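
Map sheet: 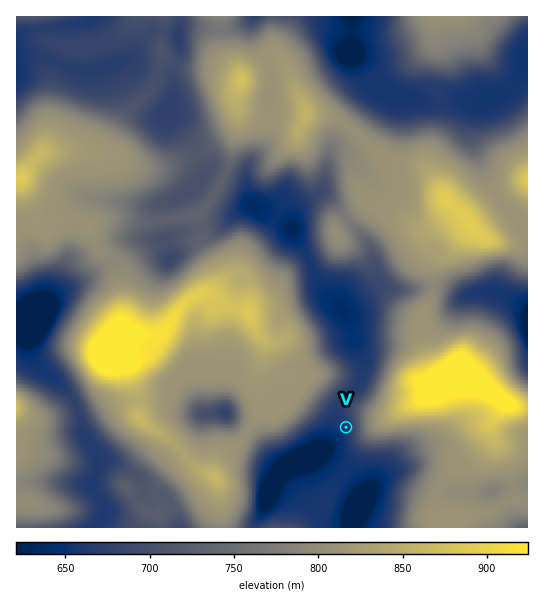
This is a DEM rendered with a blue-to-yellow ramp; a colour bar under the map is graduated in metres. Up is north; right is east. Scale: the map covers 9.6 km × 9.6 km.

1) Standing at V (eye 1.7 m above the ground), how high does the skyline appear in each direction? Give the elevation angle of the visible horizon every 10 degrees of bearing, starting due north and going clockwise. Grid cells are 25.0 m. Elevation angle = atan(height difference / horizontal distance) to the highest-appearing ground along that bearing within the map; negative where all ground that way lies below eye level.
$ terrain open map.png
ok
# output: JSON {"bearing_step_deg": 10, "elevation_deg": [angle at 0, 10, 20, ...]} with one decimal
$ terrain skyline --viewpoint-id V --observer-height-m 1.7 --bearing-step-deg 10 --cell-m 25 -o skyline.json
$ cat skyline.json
{"bearing_step_deg": 10, "elevation_deg": [2.7, 3.8, 5.1, 6.9, 9.3, 11.8, 13.9, 15.2, 15.8, 15.7, 14.7, 13.0, 10.7, 8.1, 5.5, 3.2, 1.3, -0.3, -0.7, -0.3, 0.0, 0.8, 0.4, 2.5, 3.6, 4.3, 4.1, 5.6, 7.0, 7.8, 8.1, 8.1, 8.0, 7.7, 6.7, 4.3]}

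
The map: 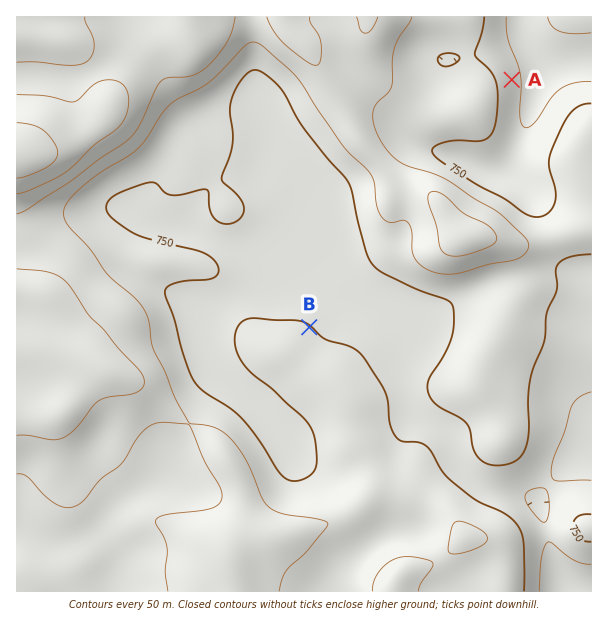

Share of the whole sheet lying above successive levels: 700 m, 97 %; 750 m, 71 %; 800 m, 31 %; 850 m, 13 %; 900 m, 3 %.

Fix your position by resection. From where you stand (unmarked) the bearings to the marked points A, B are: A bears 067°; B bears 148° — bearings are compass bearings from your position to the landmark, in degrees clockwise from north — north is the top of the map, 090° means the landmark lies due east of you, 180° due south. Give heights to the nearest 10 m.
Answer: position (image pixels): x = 229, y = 200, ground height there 750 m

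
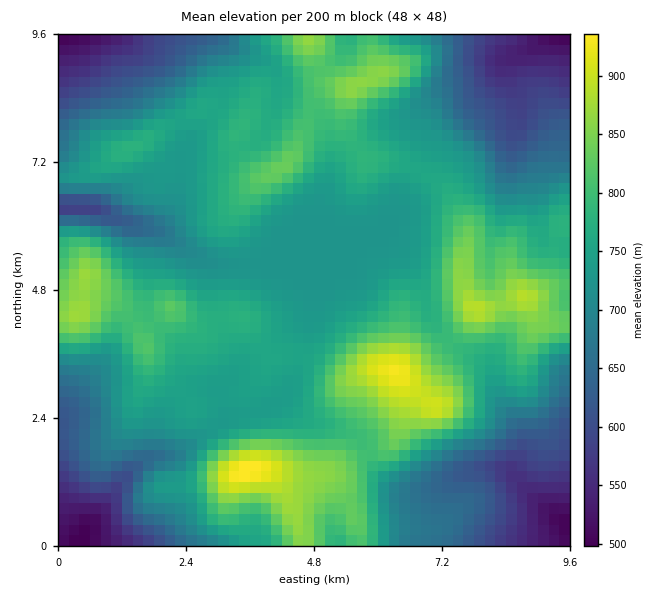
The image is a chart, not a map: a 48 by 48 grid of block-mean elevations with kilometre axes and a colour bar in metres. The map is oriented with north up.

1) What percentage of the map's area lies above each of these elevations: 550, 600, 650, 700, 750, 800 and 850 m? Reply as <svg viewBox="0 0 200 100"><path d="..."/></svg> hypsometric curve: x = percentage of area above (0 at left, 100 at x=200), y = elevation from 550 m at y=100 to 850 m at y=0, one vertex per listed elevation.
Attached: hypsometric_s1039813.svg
<svg viewBox="0 0 200 100"><path d="M193 100l-13-17-17-16-19-17-51-17-49-16-28-17"/></svg>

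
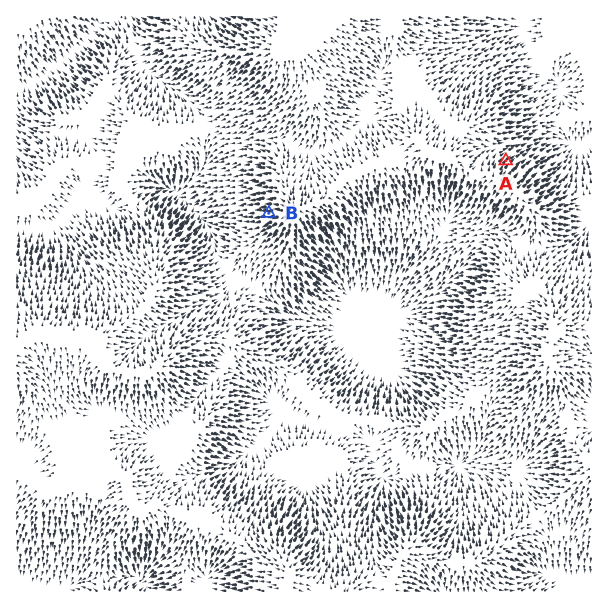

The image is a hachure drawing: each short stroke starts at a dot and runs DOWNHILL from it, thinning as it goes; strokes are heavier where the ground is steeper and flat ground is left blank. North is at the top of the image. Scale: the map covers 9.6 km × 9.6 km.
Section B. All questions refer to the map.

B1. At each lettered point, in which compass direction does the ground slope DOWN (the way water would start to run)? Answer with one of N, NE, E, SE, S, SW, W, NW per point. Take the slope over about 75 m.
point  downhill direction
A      NE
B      W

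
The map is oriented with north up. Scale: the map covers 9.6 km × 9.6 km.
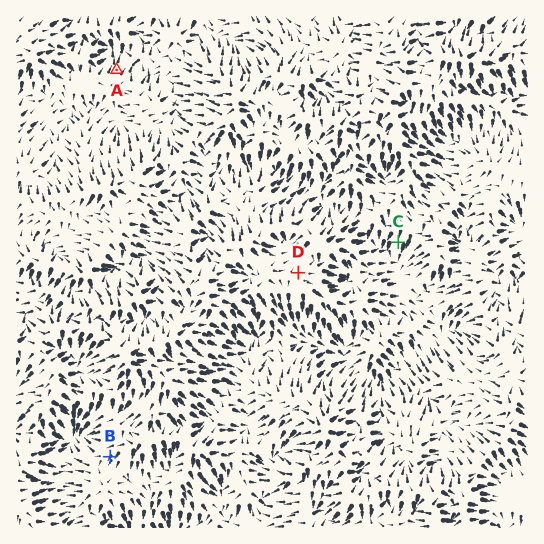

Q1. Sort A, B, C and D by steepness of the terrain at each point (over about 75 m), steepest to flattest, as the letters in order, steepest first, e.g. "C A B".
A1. C A B D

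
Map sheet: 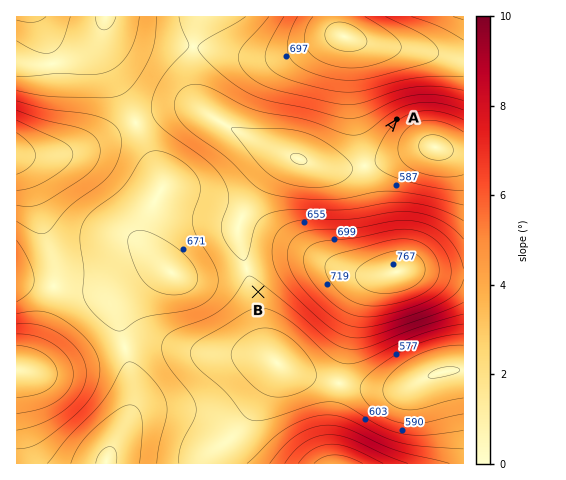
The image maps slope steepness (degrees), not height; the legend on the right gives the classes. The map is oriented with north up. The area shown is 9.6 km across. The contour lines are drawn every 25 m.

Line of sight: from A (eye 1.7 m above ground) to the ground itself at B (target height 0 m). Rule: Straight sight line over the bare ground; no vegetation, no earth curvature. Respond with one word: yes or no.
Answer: no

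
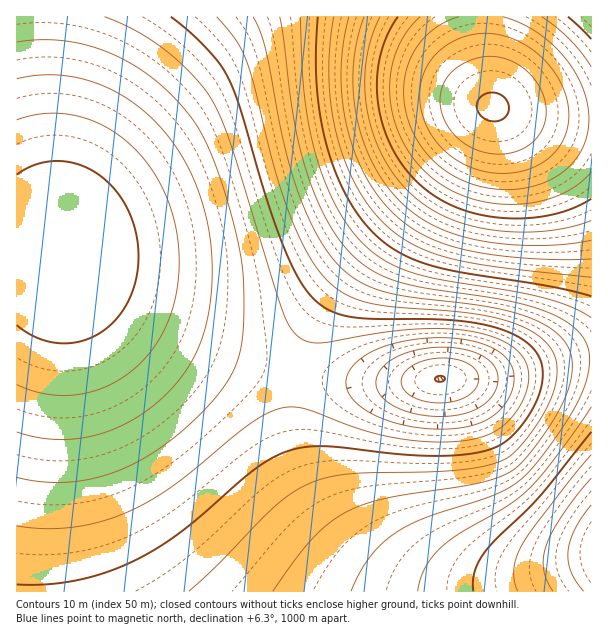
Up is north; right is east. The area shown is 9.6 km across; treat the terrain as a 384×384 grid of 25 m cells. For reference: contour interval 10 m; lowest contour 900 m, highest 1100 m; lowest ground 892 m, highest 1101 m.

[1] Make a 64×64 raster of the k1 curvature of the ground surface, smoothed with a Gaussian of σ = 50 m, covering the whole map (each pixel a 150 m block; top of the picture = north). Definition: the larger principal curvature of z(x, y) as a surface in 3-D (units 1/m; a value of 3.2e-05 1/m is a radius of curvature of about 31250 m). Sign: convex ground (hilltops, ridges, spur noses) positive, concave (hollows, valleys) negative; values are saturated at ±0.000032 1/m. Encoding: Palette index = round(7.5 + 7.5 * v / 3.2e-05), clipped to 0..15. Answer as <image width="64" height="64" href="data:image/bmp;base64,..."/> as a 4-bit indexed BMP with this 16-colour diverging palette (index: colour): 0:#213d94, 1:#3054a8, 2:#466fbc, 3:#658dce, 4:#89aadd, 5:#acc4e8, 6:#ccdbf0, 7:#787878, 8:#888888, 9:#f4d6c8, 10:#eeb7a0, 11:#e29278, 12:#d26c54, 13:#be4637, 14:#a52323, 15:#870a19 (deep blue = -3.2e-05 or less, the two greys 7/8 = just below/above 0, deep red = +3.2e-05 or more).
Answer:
<image width="64" height="64" href="data:image/bmp;base64,Qk12CAAAAAAAAHYAAAAoAAAAQAAAAEAAAAABAAQAAAAAAAAIAAATCwAAEwsAABAAAAAAAAAAlD0hAKhUMAC8b0YAzo1lAN2qiQDoxKwA8NvMAHh4eACIiIgAyNb0AKC37gB4kuIAVGzSADdGvgAjI6UAGQqHAIiIiIiIiIiIiIiIiIiIiIiIiJmZmZqqq7u8zMzd3d3diIiIiIiIiIiIiIiIiIiIiIiJmZmZqqq7vMzN3e7u7u6IiIiIiIiIiIiIiIiIiIiIiJmZmZqqq7vMzd3u7////4iIiIiIiIiIiIiIiIiIiIiImZmZqqq7vMzd3u7/////iIiIiIiIiIiIiIiIiIiIiJmZmZqqq7vMzd3u7/////+IiIiIiIiIiIiIiIiIiIiJmZmZqqq7u8zN3e7v/////4iIiIiIiIiIiIiIiIiIiJmZmZqqq7u8zN3d7u7////+iIiIiIiIiIiIiIiIiIiJmZmaqqu7vMzM3d3u7u7u7u2IiIiIiIiIiIiIiIiIiJmZmaqqu7vMzM3d3d7u7d3d3YiIiIiIiIiIiIiIiIiJmZmaqru7zMzN3d3d3d3d3MzdiIiIiIiIiIiIiIiIiImZmaqru8zMzd3d3czMzd3dzN6IiIiIiIiIiIiIiIiIiZmaqru8zN3d3d3MzLu8zMzN3oiIiIiIiIiIiIiIiIiJmaqru8zN3d3d3cy7qZqrvM3eiIiIiIiIiIiIiIiIiJmaqru8zN3d3d3cy7qHZomrzd6IiIiIiIiIiIiIiIiImZqqu8zN3d3t3dzLqYYyV5vN3oiIiIiIiIiIiIiIiImZmqu7zM3d3d3dzLupiHVWirzeiHd3d3d3d3d3eIiIiZmqq7vMzN3d3My7qqmZh2Z5vN53d3d3d3d3d3d3iIiZmaqru8zMzMzLuqqZmZiHZnms3Xd3d3d3d3d3d3iIiJmaqru7zMzLu6mYh4iIh3ZVeavNd3d3d3d3d3d3eIiImZqqu7vMy7upmHVEVmZmVUV4q813d3d3d3d3d3d4iImZqqu7u8y7uph2QxEjRERDRXirzXd3d3d3d3d3d3iIiZmqq7u8zLuqmHUxAAEjMzNGeavMd3d3d3d3d3d3eIiJmaq7u8zMu6qYZCAAABEiNFZ5q8x3d3d3d3d3d3d4iJmaqru8zMzLuphkIAAAASI0VomrvHd3d3d3d3d3d3iImZqqu8zMzMy6mHUgAAABI0Vniau8d3d3d3d3d3d3eIiZmqu7zM3d3MuphkEAABI0Vniaq7x3dmZmZnd3d3d4iJmaq7vM3d3d3LqXUxAAI0VniJq7zHZmZmZmZnd3d3iImZqru8zd3u7dzLmGMRI0VniJq7vMZmZmZmZmZ3d3eIiJmqq7zN3u7u7ty6h1NFZniZq7vMxmZmZmZmZmd3d3iImZqrvM3e7v/+7ty6h3d4iaq7vMzGZmZmZmZmZnd3eIiZmqu7zd7u///+7dy6mZmqq7zMzMZmZmZmZmZmd3d3iImZqrvM3e7////+7cy7qru7zMzMxmZmZmZmZmZnd3eIiJmqq8zd7u/////u3cy7u8zMzMzGZmZmZmZmZmZ3d3iImZqrvM3e7v///+7dzMzMzMzMzMZmZmZmZmZmZnd3d4iJmaq7zN3e7u7u7t3My8zMzMzMxmZmZmZmZmZmZ3d3iIiZqru8zd3u7u7t3cy7u8zMzMzGZmZmZmZmZmZmd3d4iJmaq7vM3d3e3d3cy7u7vMzMzMZmZmZmZmZmZmZ3d3eIiZqqu8zM3d3d3cy7uru8zMzMxmZmZmZmZmZmZmd3d4iJmaq7vMzN3d3czLuqq7zMzMzGZmZmZmZmZmZmZ3d3iImZqqu7zMzN3czMu7q7vMzMzMZmZmZmZmZmZmZmZ3eIiJmaqru8zMzMzMzLu7vMzMzMxmZmZmZmZmZmZmZnd3iImZqqu7zMzMzMzMy7vMzM3dzGZmZmZmZmZmZmZmd3eIiZmqq7u8zMzd3MzMzMzd3d3cZmZmZmZmZmZmZmZ3d4iJmaqqu7zMzd3d3MzM3d3d3d1mZmZmZmZmZmZmZ3d3iImZmqq7vMzN3d3d3d3d3u7d3WZmZmZmZmZmZmZnd3iIiZmaqru8zN3d3d3d3e7u7u7dZmZmZmZmZmZmZmd3eIiJmZqqu7zM3d3d3e7u7u7u7u1mZmZmZmZmZmZmd3d4iImZmqq7vMzd3e7u7u/////u7WZmZmZmZmZmZ3Z3d3iIiZmaqru8zd3e7u7v//////7uZmZmZmZmZmZ3d3d3iIiJmZqqu8zN3e7u7////////u5mZmZmZmZmZ3d3d3eIiImZmqq7zM3d7u//////////7nZmZmZmZmd3d3d3d4iIiJmaqrvMzd7v///////////ud3ZmZmZ3d3d3d3d4iIiImZqqu8zN3v///////////u53d3d3d3d3d3d3d3iIiIiZmqq7zN3v///////////+7Xd3d3d3d3d3d3d3eIiIiJmaqrvM3u///////////+7td3d3d3d3d3d3d3eIiIiImZqqu83e///////////+7t13d3d3d3d3d3d3d4iIiIiZmqu8ze7//////u7/7u7t3Hd3d3d3d3d3d3d3iIiIiJmaq7zN7v////7u7u7u3d3Md3d3d3d3d3d3d3iIiIiImZqrvM3v////7d3u/u3dzMx3d3d3d3d3d3eIiIiIiIiZmqu83e7///7c3u7u7czMu3d3d3d3d3d3iIiIiIiIiJmaq7zd7v//7tze7u7dzMu7d3d3d3d3d4iIiIiIiIiImZqrvN3u7/7t3d7u7tzLu7p3d3d3d3iIiIiIiIiIiIiZmqu83e7u7u3d7u7t3Lu7qoiIiIiIiIiIiIiIiIiIiJmaq7zN3u7u3d3u7d3Mu6qq"/>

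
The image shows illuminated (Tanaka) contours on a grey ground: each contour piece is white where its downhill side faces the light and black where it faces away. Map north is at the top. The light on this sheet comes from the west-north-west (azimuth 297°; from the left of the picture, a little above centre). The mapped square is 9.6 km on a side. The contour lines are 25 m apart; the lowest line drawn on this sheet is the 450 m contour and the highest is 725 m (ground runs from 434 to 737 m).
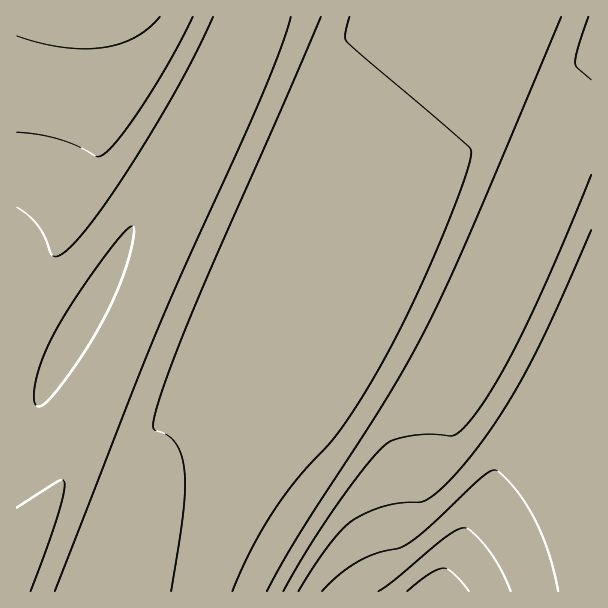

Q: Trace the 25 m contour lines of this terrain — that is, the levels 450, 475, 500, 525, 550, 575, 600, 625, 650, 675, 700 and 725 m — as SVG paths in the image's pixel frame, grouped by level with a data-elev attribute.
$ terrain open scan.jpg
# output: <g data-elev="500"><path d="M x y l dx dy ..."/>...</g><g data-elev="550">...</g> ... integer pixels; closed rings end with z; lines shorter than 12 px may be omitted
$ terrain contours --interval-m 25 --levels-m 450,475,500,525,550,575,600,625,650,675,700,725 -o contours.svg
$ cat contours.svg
<g data-elev="450"><path d="M407 591l22-17 9-5 6-1 5 2 6 5 14 16"/></g><g data-elev="475"><path d="M378 591l17-11 51-43 10-7 8-2 4 1 5 4 16 18 12 19 10 21"/></g><g data-elev="500"><path d="M322 591l17-16 20-14 18-8 24-5 10-7 21-17 48-46 9-6 6-2 7 4 13 14 19 30 14 34 10 39"/></g><g data-elev="525"><path d="M298 591l29-44 12-14 11-11 15-8 18-7 18-4 19-1 6-2 18-14 24-27 31-42 28-48 27-55 37-84"/></g><g data-elev="550"><path d="M283 591l23-40 27-41 29-39 21-24 10-7 18-4 18-2 24 2 9-7 14-16 24-37 25-49 32-69 34-83"/><path d="M591 80l-14-12-2-5 3-15 10-31"/></g><g data-elev="575"><path d="M267 591l34-60 89-138 36-64 43-93 92-219"/></g><g data-elev="600"><path d="M232 591l19-42 22-37 24-33 32-35 12-15 21-31 21-36 25-49 26-56 25-63 11-35 1-7-3-6-121-104-2-8 4-17"/></g><g data-elev="625"><path d="M171 591l12-78 2-24-1-18-3-16-6-12-8-8-13-6-1-4 2-11 15-45 25-64 126-288"/></g><g data-elev="650"><path d="M55 591l97-249 30-70 78-171 21-53 10-31"/><path d="M36 406l-2-10 3-19 7-21 10-23 18-30 27-39 23-29 10-9 2 2 0 8-7 28-11 29-13 28-21 35-23 32-15 16-5 3z"/></g><g data-elev="675"><path d="M31 591l26-74 6-22 1-13-2-2-5 2-40 26"/><path d="M17 207l12 9 9 9 6 11 9 20 3 1 4-2 11-8 31-39 40-61 41-69 30-61"/></g><g data-elev="700"><path d="M17 132l22 3 21 5 18 6 18 10 8-2 16-17 26-36 25-43 22-41"/></g><g data-elev="725"><path d="M17 36l22 7 23 4 21 2 19-1 18-4 15-7 14-9 11-11"/></g>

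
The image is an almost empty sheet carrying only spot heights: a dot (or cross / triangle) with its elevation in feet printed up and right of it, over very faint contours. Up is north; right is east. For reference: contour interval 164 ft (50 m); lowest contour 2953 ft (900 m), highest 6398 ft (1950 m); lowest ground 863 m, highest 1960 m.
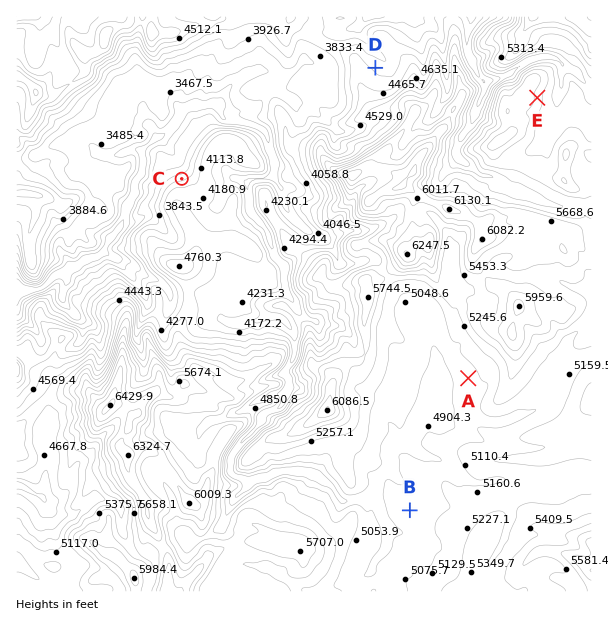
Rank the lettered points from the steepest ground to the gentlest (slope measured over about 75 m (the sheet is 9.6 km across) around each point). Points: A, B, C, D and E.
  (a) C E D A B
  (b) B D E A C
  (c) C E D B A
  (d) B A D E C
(a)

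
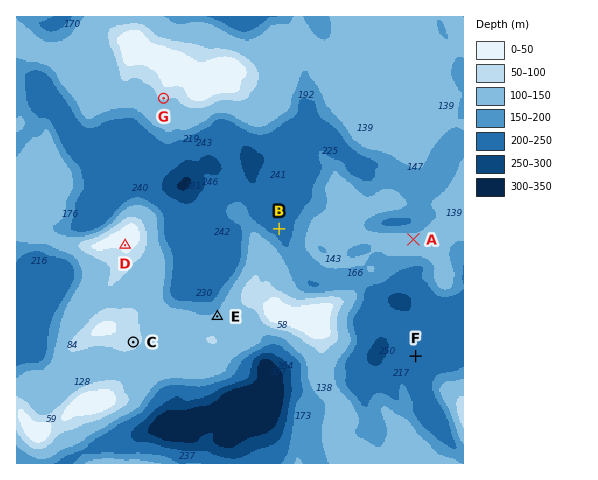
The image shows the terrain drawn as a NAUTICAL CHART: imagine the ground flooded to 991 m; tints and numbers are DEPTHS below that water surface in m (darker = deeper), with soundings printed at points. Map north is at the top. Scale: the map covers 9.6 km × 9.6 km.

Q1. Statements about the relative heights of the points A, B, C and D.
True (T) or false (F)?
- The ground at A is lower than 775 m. F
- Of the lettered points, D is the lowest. F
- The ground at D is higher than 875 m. T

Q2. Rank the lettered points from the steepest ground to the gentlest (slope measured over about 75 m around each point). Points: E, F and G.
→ G E F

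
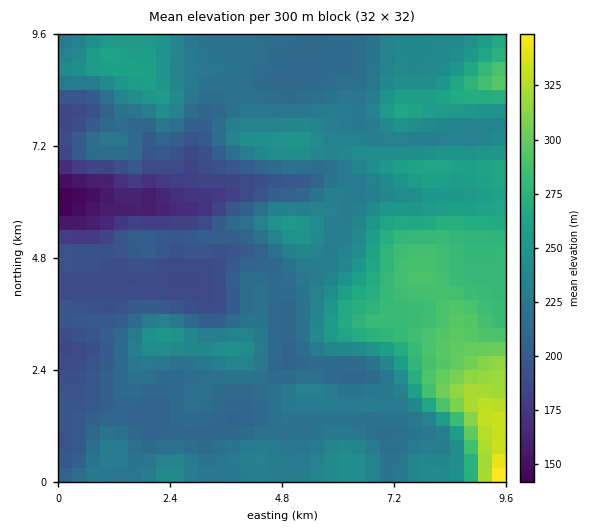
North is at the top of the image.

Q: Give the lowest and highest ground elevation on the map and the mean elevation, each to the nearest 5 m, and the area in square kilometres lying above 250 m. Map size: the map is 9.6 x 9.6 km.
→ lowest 140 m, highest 355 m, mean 230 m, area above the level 21.8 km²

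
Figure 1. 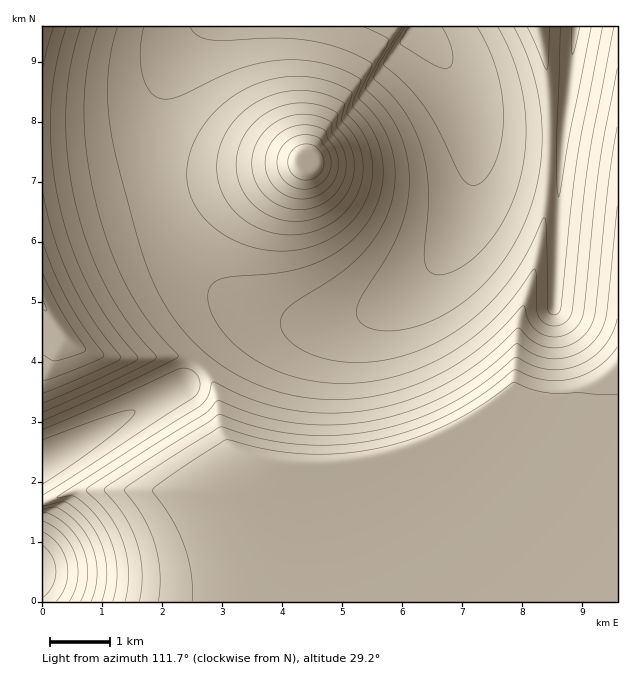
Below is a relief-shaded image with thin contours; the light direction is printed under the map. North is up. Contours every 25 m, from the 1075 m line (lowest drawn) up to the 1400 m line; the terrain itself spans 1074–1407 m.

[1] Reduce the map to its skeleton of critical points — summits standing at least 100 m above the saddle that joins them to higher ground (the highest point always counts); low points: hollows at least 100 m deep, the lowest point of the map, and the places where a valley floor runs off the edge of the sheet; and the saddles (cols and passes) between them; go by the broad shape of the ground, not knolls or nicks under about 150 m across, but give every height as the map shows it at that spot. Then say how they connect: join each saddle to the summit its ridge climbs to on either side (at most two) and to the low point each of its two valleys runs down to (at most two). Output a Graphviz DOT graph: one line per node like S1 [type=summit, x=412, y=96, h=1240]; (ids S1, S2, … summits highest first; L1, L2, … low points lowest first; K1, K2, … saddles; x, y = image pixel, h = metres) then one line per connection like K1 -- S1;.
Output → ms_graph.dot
graph terrain {
  S1 [type=summit, x=415, y=30, h=1407];
  S2 [type=summit, x=43, y=571, h=1395];
  L1 [type=low, x=43, y=304, h=1074];
  L2 [type=low, x=299, y=166, h=1083];
  L3 [type=low, x=269, y=465, h=1101];
  K1 [type=saddle, x=158, y=199, h=1258];
  K2 [type=saddle, x=200, y=364, h=1236];
  K1 -- S1;
  K1 -- L1;
  K1 -- L2;
  K2 -- S1;
  K2 -- S2;
  K2 -- L1;
  K2 -- L3;
}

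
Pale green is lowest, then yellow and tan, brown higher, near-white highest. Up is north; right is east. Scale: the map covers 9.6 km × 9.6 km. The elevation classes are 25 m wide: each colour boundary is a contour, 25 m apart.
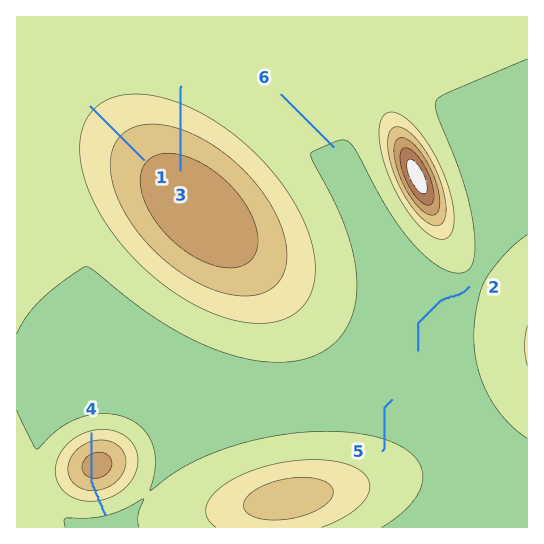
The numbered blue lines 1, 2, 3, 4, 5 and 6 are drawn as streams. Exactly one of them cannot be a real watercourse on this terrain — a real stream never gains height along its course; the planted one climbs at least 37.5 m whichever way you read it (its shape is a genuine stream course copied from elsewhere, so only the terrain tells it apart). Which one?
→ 4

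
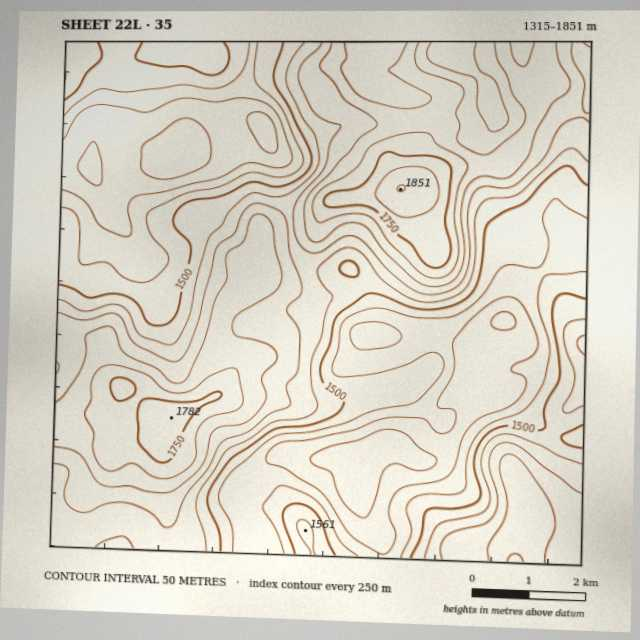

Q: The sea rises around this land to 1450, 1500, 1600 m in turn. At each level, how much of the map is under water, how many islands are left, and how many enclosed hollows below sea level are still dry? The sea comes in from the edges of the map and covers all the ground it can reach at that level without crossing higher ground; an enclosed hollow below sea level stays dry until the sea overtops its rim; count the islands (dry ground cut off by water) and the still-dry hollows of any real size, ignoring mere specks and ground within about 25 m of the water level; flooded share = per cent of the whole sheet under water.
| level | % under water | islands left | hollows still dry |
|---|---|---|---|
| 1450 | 28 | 0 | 0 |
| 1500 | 41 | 0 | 0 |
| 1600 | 63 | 0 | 0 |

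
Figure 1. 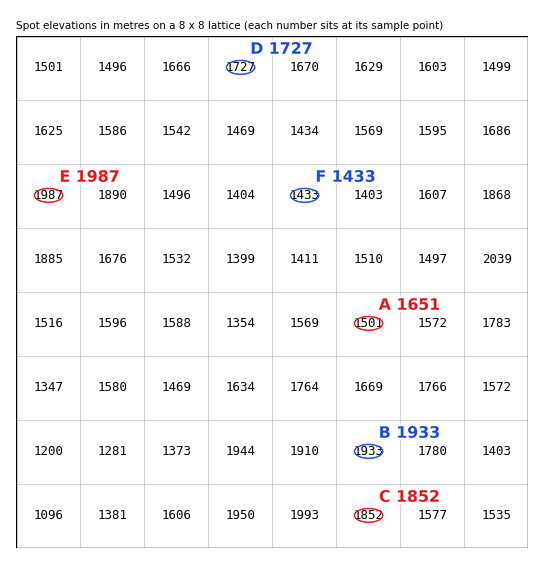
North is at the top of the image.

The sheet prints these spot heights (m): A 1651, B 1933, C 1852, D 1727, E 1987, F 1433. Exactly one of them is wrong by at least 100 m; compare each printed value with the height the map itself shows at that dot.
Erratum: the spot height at A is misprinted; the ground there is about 1501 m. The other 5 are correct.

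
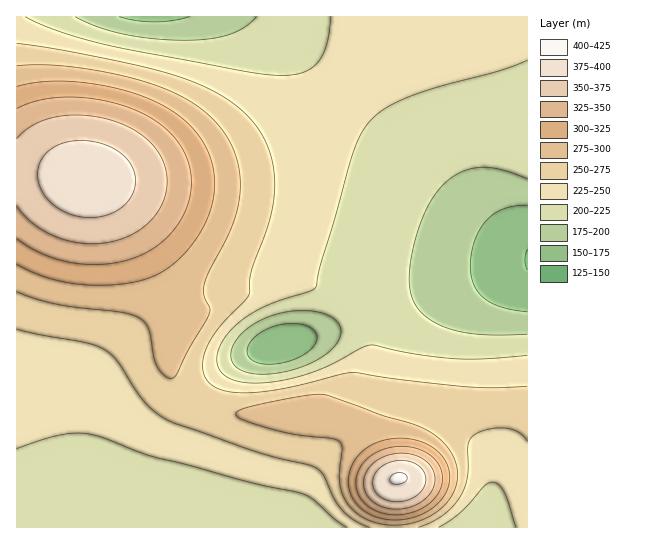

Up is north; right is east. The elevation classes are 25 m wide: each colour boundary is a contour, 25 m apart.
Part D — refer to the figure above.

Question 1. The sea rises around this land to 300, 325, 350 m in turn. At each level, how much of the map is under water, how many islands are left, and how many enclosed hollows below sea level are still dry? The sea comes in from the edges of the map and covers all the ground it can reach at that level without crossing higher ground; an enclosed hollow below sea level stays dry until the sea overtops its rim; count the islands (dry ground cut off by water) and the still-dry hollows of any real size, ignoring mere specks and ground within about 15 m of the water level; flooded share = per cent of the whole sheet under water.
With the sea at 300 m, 84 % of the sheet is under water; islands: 1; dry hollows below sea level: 0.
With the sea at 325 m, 89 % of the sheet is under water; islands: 1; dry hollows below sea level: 0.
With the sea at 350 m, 93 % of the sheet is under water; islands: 1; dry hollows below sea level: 0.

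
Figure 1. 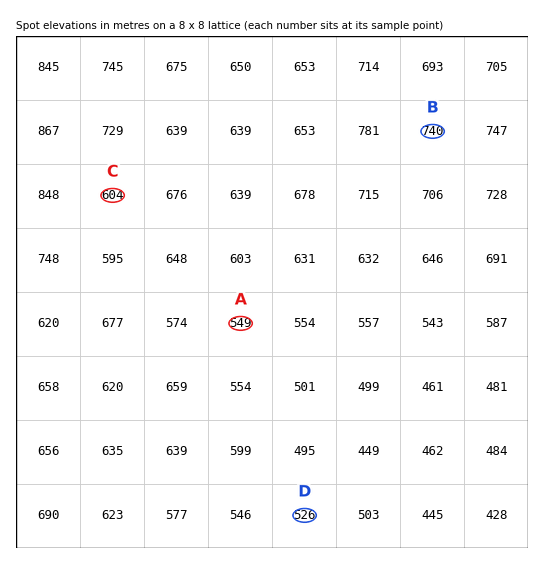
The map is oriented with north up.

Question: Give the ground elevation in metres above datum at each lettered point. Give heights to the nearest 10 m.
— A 550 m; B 740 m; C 600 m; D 530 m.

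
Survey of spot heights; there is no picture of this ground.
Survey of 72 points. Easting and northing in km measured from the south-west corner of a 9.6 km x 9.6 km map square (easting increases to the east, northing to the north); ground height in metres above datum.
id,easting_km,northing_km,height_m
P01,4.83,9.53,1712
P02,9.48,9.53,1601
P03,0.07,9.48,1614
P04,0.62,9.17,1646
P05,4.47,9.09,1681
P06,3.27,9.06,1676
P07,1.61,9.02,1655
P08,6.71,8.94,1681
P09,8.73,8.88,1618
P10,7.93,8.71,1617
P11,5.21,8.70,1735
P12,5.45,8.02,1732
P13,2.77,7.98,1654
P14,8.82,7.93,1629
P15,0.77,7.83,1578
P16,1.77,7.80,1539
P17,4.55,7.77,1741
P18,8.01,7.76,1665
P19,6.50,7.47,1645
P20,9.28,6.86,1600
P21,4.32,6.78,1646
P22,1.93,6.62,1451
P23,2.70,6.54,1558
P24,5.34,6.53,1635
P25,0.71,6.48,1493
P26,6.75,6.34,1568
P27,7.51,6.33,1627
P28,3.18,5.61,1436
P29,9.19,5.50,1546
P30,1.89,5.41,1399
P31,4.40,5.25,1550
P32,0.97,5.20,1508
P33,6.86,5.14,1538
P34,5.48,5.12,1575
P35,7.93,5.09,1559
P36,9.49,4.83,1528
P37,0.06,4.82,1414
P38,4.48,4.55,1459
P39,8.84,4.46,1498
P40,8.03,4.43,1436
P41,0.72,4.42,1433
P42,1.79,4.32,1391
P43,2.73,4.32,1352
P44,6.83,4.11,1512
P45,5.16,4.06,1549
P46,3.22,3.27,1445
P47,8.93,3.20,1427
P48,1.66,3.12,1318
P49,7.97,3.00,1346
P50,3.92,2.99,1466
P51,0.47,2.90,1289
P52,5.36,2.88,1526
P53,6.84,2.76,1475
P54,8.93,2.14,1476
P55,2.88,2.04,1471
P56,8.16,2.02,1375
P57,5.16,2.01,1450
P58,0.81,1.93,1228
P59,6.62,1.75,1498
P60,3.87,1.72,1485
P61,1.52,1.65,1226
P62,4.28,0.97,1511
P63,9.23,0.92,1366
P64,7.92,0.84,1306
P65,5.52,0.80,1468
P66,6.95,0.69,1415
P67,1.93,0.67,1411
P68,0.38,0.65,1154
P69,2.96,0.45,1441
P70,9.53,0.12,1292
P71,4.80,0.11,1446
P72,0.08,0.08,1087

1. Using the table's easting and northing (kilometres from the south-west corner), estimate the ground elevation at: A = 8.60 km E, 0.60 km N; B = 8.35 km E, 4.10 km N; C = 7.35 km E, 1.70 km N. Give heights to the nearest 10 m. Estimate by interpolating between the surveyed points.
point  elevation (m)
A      1360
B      1410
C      1390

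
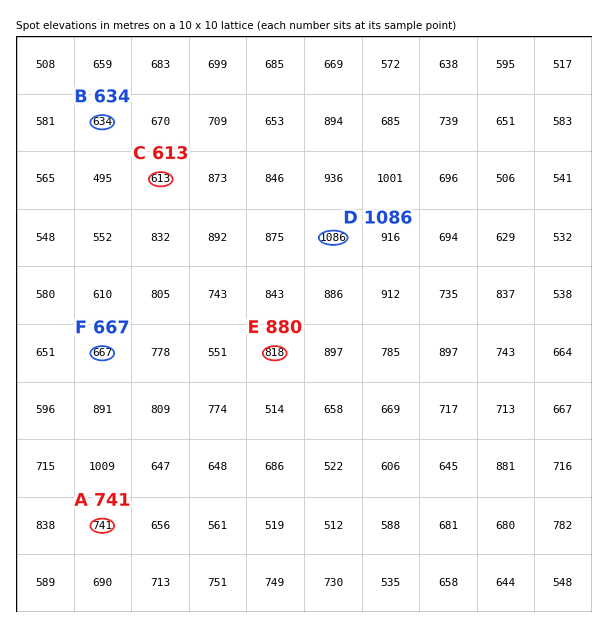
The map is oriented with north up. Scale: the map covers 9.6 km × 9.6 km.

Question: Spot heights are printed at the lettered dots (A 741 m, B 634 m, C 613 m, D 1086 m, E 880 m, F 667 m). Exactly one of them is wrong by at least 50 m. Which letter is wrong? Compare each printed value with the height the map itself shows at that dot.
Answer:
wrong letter E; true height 818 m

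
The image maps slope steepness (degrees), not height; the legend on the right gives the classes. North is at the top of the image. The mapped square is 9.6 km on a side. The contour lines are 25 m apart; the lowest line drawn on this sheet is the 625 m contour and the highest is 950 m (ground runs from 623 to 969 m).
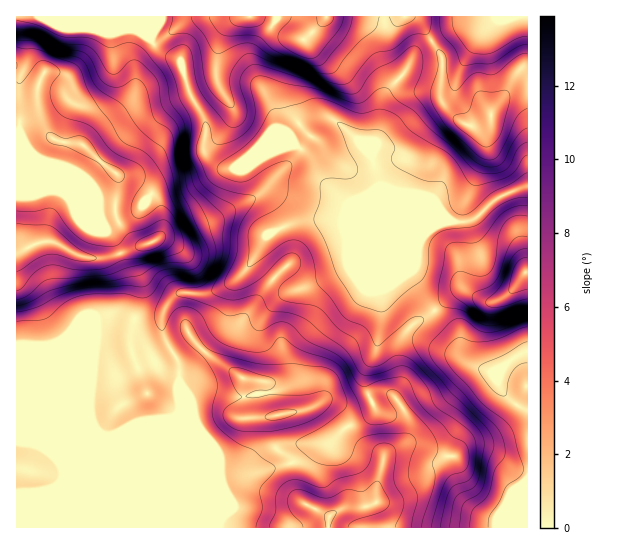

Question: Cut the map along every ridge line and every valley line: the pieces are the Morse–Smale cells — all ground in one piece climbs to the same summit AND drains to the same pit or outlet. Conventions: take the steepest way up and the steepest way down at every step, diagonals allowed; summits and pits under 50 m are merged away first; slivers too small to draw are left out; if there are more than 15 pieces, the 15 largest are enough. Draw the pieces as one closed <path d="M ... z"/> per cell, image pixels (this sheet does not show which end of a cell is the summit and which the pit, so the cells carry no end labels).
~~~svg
<path d="M154 16l-138 1 1 511 163-1-1-165-11-16-7-19 3-17 13-15 32-2 8-2 18-11 13-13 7-11 2 6 26 25 6 2 12 0 46-21 71-28 16-15 17-4-10-10-59-24-3-4-7-26-17-20-26-20-16 0-11 4-13 12 5 12-19 4-38 19-14 0-9-5-10-12 1-29-17-32-7-28-22-11-8-12 4-12z"/><path d="M421 239l-74 29-46 21-12 0-6-2-26-25-2-6-7 11-21 18-18 8-30 0-12 12-6 14 0 8 4 14 14 21 2 166 347-1 0-117-11-5-13-11-7-12 4-13-11 3-13-5-11 0-25 21-22 8-26 16-15-1-5-5-6-15-2-17 11-23 5-28 0-18-2-10 1-8 36-37z"/><path d="M411 16l-256 0 0 11-4 12 8 12 22 11 7 28 17 32-1 29 14 14 5 3 14 0 38-19 19-4-5-12 9-9 15-7 16 0 26 20 17 20 7 26 3 4 59 24 10 10 18 0 6-2 26-23 27-10 0-117-6-1-6 6-12 23-11 12-4 12-10 4-12 0-10-6-14-16-3-6 3-26-2-16-20-32z"/><path d="M527 187l-26 9-28 24-30 1-9 4-13 13-12 33 0 4 19 28 29 32 3 16 4 8 11 8 15 5 11-3 16-13 11-5z"/><path d="M417 248l-34 35-4 8 2 14 0 18-5 28-9 18-2 17 8 20 8 6 12 0 18-12 30-12 22-20 12-2-11-7-4-8-3-16-24-25-24-35 3-13 5-11z"/><path d="M527 16l-115 1 9 6 20 32 2 16-3 26 7 12 15 14 5 2 12 0 10-4 4-12 11-12 12-23 6-6 6-1z"/><path d="M527 352l-20 11-4 4-6 12 7 15 13 11 8 4 3 0z"/>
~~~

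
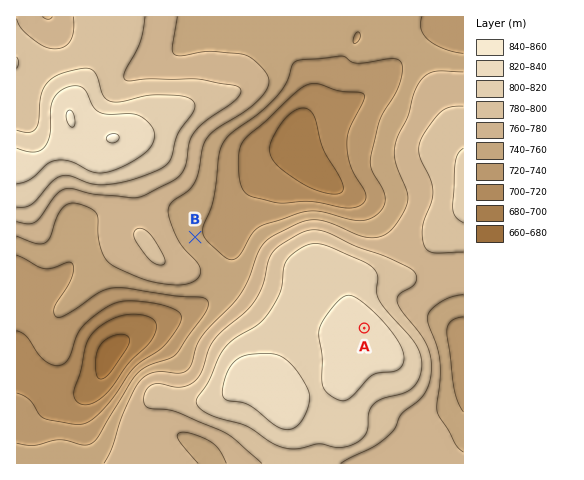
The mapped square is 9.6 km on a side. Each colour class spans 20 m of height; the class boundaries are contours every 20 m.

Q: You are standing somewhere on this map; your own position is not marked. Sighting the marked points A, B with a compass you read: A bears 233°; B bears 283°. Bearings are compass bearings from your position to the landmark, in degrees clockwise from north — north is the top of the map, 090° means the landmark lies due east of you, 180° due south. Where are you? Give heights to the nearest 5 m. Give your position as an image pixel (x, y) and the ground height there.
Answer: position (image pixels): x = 417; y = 288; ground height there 780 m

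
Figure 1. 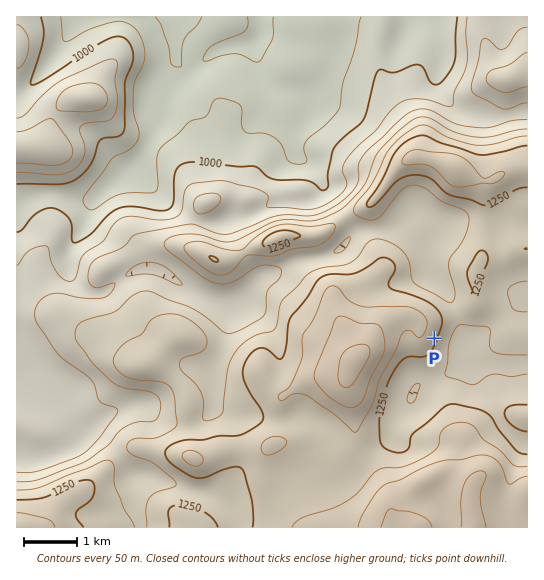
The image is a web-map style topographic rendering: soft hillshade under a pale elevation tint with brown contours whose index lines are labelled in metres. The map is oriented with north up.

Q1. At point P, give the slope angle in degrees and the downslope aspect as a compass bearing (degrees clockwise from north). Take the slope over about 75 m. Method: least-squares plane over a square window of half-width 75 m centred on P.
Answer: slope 14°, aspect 112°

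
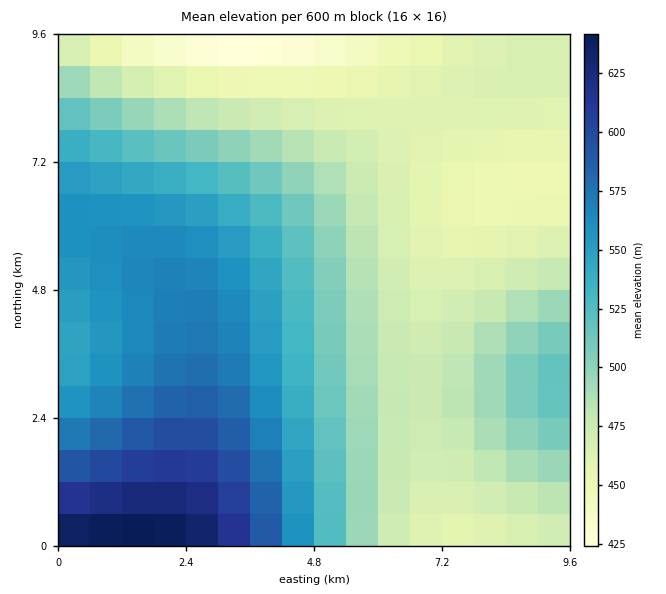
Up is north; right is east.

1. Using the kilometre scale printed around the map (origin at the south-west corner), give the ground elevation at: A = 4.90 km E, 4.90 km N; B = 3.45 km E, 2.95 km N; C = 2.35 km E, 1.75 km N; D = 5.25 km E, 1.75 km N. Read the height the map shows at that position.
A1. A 512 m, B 573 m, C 606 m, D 513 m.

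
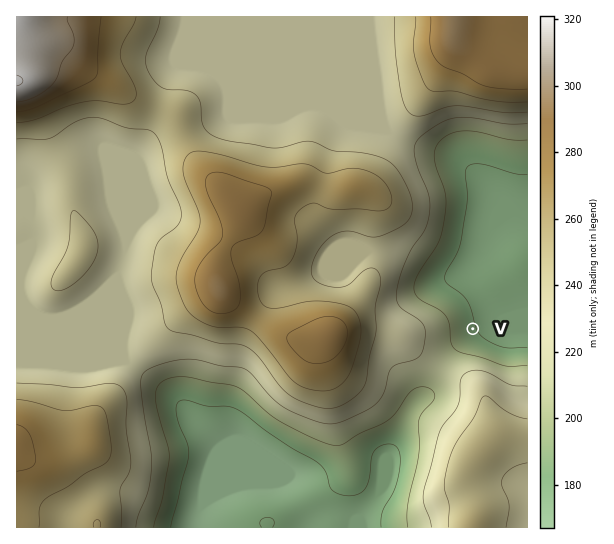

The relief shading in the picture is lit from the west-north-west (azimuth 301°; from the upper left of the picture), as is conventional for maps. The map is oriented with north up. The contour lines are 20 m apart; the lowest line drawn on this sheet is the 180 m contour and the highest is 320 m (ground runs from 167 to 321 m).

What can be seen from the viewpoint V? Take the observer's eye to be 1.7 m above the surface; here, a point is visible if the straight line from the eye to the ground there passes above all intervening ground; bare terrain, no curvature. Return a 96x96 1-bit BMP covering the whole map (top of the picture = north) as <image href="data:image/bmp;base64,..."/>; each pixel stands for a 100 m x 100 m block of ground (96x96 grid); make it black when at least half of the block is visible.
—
<image width="96" height="96" href="data:image/bmp;base64,Qk2+BAAAAAAAAD4AAAAoAAAAYAAAAGAAAAABAAEAAAAAAIAEAAATCwAAEwsAAAIAAAAAAAAA////AAAAAAAAAAAAAAAAAAAAAAAAAAAAAAAAAAAAAAAAAAAAAAAAAAAAAAAAAAAAAAAAAAAAAAAAAAAAAAAAAAAAAAAAAAAAAAAAAAAAAAAAAAAAAAAAAAAAAAAAAAAAAAAAAAAAAAAAAAAAAAAAAAAAAAAAAAAAAAAAAAAAAAAAAAAAAAAAAAAAAAAAAAAAAAAAAAAAAAAAAAAAAAAAAAAAAAAAAAAAAAAAAAAAAAAAAAAAAAAAAAAAAAAAAAAAAAAAAAAAAAAAAAAAAAAAAAAAAAAAAAAAAAAAAAAAAAAAAAAAAAAAAAAAAAAAAAAAAAAAAAAAAAAAAAAAAAAAAAAAAAAAAAAAAAAAAAAAAAAAAAAAAAAAAAAAAAAAAAAAAAAAAAAAAAAAAAAAAAAAAAAAAAAAAAAAAAAAAAAAAAAAAAAAAAAAAAAAAAAAAAAAAAAAAAAAAI8AAAAAAAAAAAAAB/8AAAAAAAAAAAAAD/8AAAAAAAAAAAAAH/8AAAAAAAAAAAAAP/8AAAAAAAAAAAAAf/8AAAAAAAAAAAAAf/8AAAAAAAAAAAAB//8AAAAAAAAAAAAH//8AAAAAAAAABAAD//8AAAAAAAAAAAAD//8AAAAAAAAAAAAB//8AAAAAAAAAAAAAf/8AAAAAAAAAAAAAH/8AAAAAAAAAAAAAD/8AAAAAAAAAAAAAB/8AAAAAAAAAAAAAB/8AAAAAAAAAAAAAB/8AAAAAAAAAAAAAD/8AAAAAAAAAAA4AD/8AAAAAAAAAAA+AD/8AAAAAAAAAAAfgH/8AAAAAAAAAAAP///8AAAAAAAAAAAP///8AAAAAAAAAAAP///wAAAAAAAAAAAP///gAAAAAAAAAAAf///AAAAAAAAAAAB////gAAAAAAAAAAD////gAAAAAAAAAAD////wAAAAAAAAAAD////4AAAAAAAAAAb////4AAAAAAAAAB9////8AAAAAAAAAB8f///8AAAAAAAAAA4AD//8AAAAAAAAAAAAAH/8AAAAAAAAAAAAAB/8AAAAAAAAAAAAAB/8AAAAAAAAAAAAAB/8AAAAAAAAAAAAAD/8AAAAAAAAAAAAAD/8AAAAAAAAAAAAAD/8AAAAAAAAAAAAAH/8AAAAAAAAAAAAAP/8AAAAAAAAAAAAAf/8AAAAAAAAAAAAA//8AAAAAAAAAAAAH//8AAAAAAAAAAAAf//8AAAAAAAAAAAA///8AAAAAAAAAAAA///8AAAAAAAAAAAB///8AAAAAAAAAAAB///8AAAAAAAAAAAA///8AAAAAAAAAAAAf//8AAAAAAAAAAAAP//8AAAAAAAAAAAAH//8AAAAAAAAAAAAH//8AAAAAAAAAAAAH/8AAAAAAAAAAAAAH/gAAAAAAAAAAAAAH+AAAAAAAAAAAAAAH+AAAAAAAAAAAAAAD4AAAAAAAAAAAAAAAgAAAAAAAAAAAAAAAAAAAAAAAAAAAAAAAAAAAAAAAAAAAAAAAAAAAAAAAAAAAAAAAAAAAAAAAAAAAAAAAAAAAAAAAAAAAAAAAAAA="/>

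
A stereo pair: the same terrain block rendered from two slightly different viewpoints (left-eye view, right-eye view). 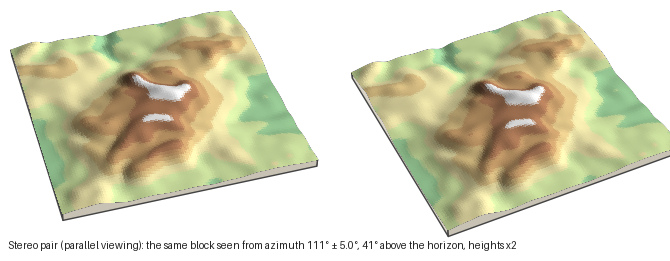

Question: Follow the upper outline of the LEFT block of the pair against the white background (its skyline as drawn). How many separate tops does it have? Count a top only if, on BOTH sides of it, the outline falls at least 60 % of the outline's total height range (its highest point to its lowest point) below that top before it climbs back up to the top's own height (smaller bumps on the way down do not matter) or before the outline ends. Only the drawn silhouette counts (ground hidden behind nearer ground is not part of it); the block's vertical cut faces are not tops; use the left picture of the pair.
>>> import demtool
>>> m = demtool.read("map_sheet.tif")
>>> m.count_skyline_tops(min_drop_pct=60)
0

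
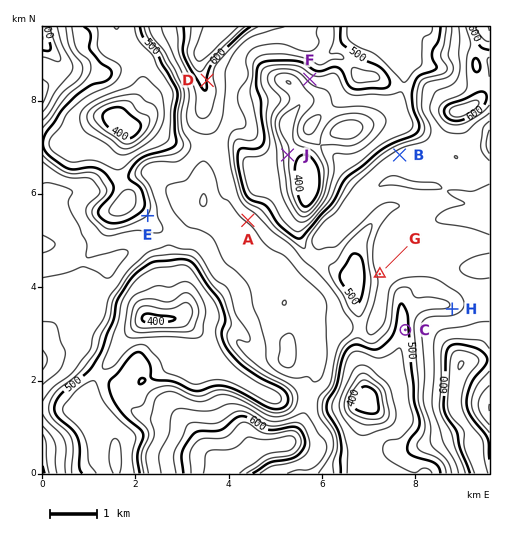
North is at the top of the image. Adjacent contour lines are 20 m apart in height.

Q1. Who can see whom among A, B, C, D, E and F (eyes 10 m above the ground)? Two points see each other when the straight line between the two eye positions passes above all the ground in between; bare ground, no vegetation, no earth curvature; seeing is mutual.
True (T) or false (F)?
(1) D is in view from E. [F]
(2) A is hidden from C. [T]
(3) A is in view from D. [T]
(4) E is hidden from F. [T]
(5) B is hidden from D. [F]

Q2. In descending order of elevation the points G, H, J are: G H J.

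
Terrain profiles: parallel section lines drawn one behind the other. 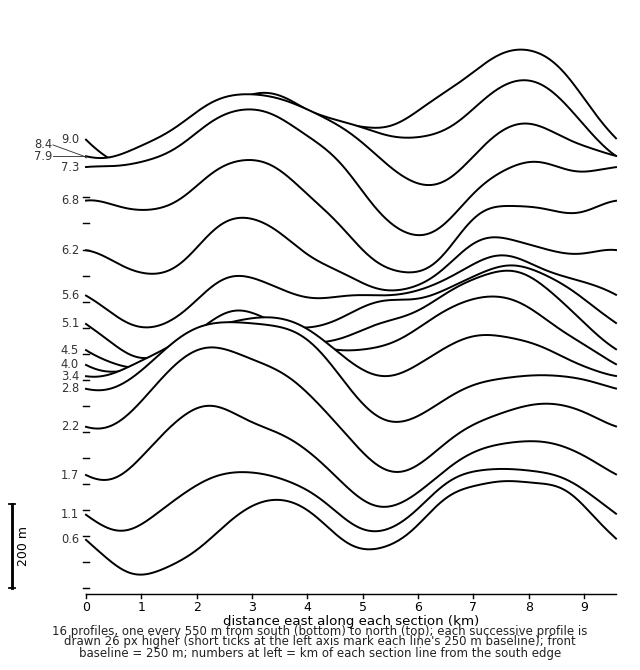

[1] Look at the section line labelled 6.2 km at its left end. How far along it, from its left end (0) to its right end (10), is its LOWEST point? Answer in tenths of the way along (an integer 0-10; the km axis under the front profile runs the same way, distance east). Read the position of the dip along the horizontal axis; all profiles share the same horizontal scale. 6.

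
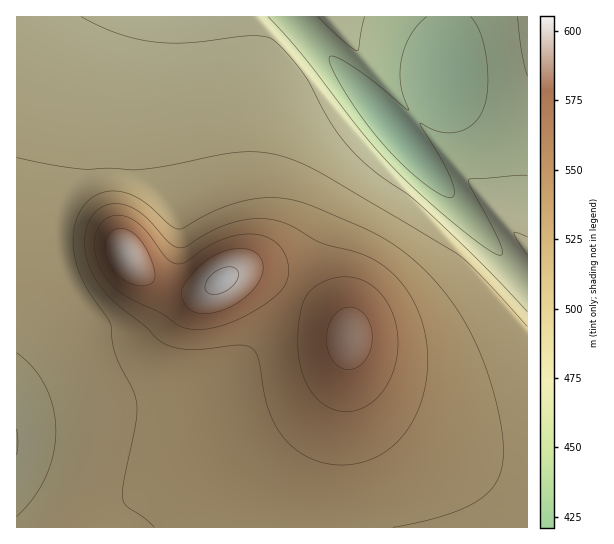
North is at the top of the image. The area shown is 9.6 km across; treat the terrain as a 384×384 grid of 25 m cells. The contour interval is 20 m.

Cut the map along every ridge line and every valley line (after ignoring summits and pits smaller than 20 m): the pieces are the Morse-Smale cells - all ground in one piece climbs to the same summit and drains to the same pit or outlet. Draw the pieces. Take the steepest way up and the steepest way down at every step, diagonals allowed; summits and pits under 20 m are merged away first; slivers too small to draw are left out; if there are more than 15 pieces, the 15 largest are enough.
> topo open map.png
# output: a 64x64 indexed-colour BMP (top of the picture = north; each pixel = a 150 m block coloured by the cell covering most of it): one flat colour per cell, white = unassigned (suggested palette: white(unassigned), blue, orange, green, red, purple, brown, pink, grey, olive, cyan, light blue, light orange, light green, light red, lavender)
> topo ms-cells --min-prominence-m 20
<image width="64" height="64" href="data:image/bmp;base64,Qk12CAAAAAAAAHYAAAAoAAAAQAAAAEAAAAABAAQAAAAAAAAIAAATCwAAEwsAABAAAAAAAAAA////ALR3HwAOf/8ALKAsACgn1gC9Z5QAS1aMAMJ34wB/f38AIr28AM++FwDox64AeLv/AIrfmACWmP8A1bDFAIiIiIiIgRERERERERERERERERERERERERERERERERERiIiIiIREERERERERERERERERERERERERERERERERERGIiIiIRERBEREREREREREREREREREREREREREREREREYiIiIREREQRERERERERERERERERERERERERERERERERiIiEREREREQRERERERERERERERERERERERERERERERGIhEREREREREQREREREREREREREREREREREREREREREYREREREREREREQRERERERERERERERERERERERERERERREREREREREREREQRERERERERERERERERERERERERERFEREREREREREREREQREREREREREREREREREREREREREURERERERERERERERERBERERERERERERERERERERERERRERERERERERERERERERBERERERERERERERERERERERFERERERERERERERERERERBEREREREREREREREREREREUREREREREREREREREREREQRERERERERERERERERERERVEREREREREREREREREREREQRERERERERERERERERERFVVVREREREREREREREREREREEREREREREREREREREREVVVVVVVVVVVVUREREREREREREERERERERERERERERERVVVVVVVVVVVVVVRERERERERERBERERERERERERERERFVVVVVVVVVVVVVVVVEREREREREQREREREREREREREREXVVVVVVVVVVVVVVVVREREREREREERERERERERERERERd1VVVVVVVVVVVVVVVVREREREREQRERERERERERERERF3dVVVVVVVVVVVVVVVVUREREREREEREREREREREREREXd3dVVVVVVVVVVVVVVVVEREREREQRERERERERERERERd3d3dVVVVVVVVVVVVVVVRERERERBERERERERERERERF3d3d3d3d1VVVVVVVVVVVUREREREQREREREREREREREXd3d3d3d3d3VVVVVVVVVVRERERERBERERERERERERERd3d3d3d3d3d1VVVVVVVVVURERERBERERERERERERERF3d3d3d3d3d3VVVVVVVVVVVERERBEREREREREREREREXd3d3d3d3d3d1VVVVVVVVVVRERBERERERERERERERERd3d3czN3d3d3VVVVVVVVVVVEQRERERERERERERERERF3dzMzMzd3d3d1UlVVVVVVVVEREREREREREREREREREXczMzMzM3d3dzIiIiVVVVVVIRERERERERERERERERERMzMzMzMzN3czMiIiIiVVUiIiERERERERERERERERERIzMzMzMzMzczMzIiIiIiIiIiIRERERERERERERERERIjMzMzMzMzMzMzMiIiIiIiIiIiERERERERERERERERIiMzMzMzMzMzMzMyIiIiIiIiIiIRERERERERERERERIiIzMzMzMzMzMzMzIiIiIiIiIiIiEREREREREREREREiIjMzMzMzMzMzMzMiIiIiIiIiIiIREREREREREREREiIiMzMzMzMzMzMzMyIiIiIiIiIiIiEREREREREREREiIiIzMzMzMzMzMzMzIiIiIiIiIiIiIREREREREREREiIiIjMzMzMzMzMzMzMiIiIiIiIiIiIiEREREREREREiIiIiMzMzMzMzMzMzMyIiIiIiIiIiIiIREREREREREiIiIiIzMzMzMzMzMzMyIiIiIiIiIiIiIhERERERERESIiIiIjMzMzMzMzMzMzIiIiIiIiIiIiIiIRERERERESIiIiIiMzMzMzMzMzMzMiIiIiIiIiIiIiIiERERERESIiIiIiIzMzMzMzMzMzMiIiIiIiIiIiIiIiIRERERESIiIiIiIjMzMzMzMzMzMyIiIiIiIiIiIiIiIiERERESIiIiIiIiMzMzMzMzMzMzIiIiIiIiIiIiIiIiIhERESIiIiIiIiIzMzMzMzMzMzMiIiIiIiIiIiIiIiIiIRERIiIiIiIiIjMzMzMzMzMzMyIiIiIiIiIiIiIiIiIiERIiIiIiIiIiMzMzMzMzMzMzIiIiIiIiIiIiIiIiIiIiIiIiIiIiIiIzMzMzMzMzMzMiIiIiIiIiIiIiIiIiIiZiIiIiIiIiIjMzMzMzMzMzMyIiIiIiIiIiIiIiIiIiZmYiIiIiIiIiMzMzMzMzMzMzIiIiIiIiIiIiIiIiIiZmZmIiIiIiIiIzMzMzMzMzMzMiIiIiIiIiIiIiIiIiZmZmZiIiIiIiIjMzMzMzMzMzMyIiIiIiIiIiIiIiIiZmZmZmYiIiIiIiMzMzMzMzMzMzIiIiIiIiIiIiIiIiZmZmZmZiIiIiIiIzMzMzMzMzMzMiIiIiIiIiIiIiIiZmZmZmZmIiIiIiIjMzMzMzMzMzMyIiIiIiIiIiIiIiJmZmZmZmZiIiIiIiMzMzMzMzMzMzIiIiIiIiIiIiIiJmZmZmZmZmIiIiIiIzMzMzMzMzMzMiIiIiIiIiIiIiJmZmZmZmZmYiIiIiIjMzMzMzMzMzMyIiIiIiIiIiIiJmZmZmZmZmZiIiIiIiMzMzMzMzMzMzIiIiIiIiIiIiJmZmZmZmZmZmIiIiIiIzMzMzMzMzMzMiIiIiIiIiIiJmZmZmZmZmZmYiIiIiIjMzMzMzMzMzMyIiIiIiIiIiJmZmZmZmZmZmZiIiIiIi"/>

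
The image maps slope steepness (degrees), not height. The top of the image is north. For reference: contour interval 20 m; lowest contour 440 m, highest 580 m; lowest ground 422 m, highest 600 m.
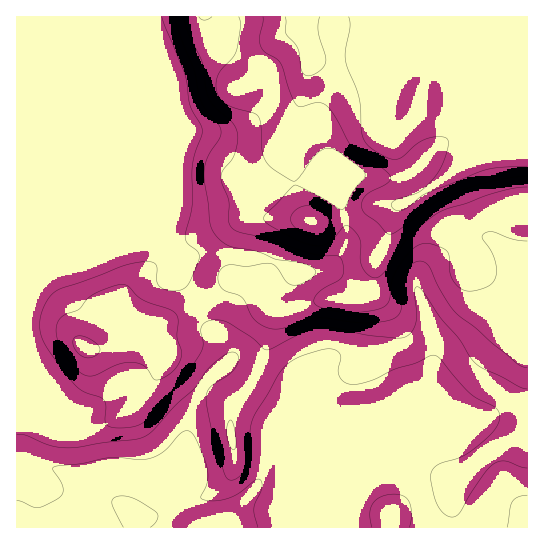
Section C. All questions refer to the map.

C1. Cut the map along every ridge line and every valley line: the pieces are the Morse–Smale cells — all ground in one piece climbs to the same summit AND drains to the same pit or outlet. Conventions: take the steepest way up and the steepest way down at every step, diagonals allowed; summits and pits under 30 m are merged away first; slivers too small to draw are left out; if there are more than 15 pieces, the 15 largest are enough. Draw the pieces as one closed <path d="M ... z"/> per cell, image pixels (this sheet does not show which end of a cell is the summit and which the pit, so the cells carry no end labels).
<path d="M527 16l-511 1 1 296 6-14 9-13 7-7 19-11 29-29 90-38 30 3 35-9 15-2 29-9 19-1 21 10 15 12 6 21-2 17-5 12-11 13-12 4-34-5-17-8-43-6-21 0-16 7-8-1-3 8 2 11 18 23 12 24 17 17 7 15-2 6-21 16-13 23-8 32 0 29-10 6-31 11-16 0-12-4-13 0-12 5-10 8-10-14-4-10-1-47-18-5-17 0-11 7-5-3 0 111 511-1z"/><path d="M159 235l-9 1-76 31-16 2-15 7-15 15-12 23 0 103 6 3 11-7 17 0 18 5 1 47 4 10 10 14 10-8 12-5 13 0 12 4 16 0 39-15 3-4 0-36 7-23 13-23 23-20-7-17-17-17-12-24-18-23-2-5 2-15z"/><path d="M305 183l-19 1-29 9-15 2-35 9-26-3-8 2-86 36-32 31 19-3 80-32 5 0 16 20 6 5 5 0 16-7 21 0 43 6 17 8 10 0 14 5 19-3 11-10 8-16 2-17-3-13-6-12z"/>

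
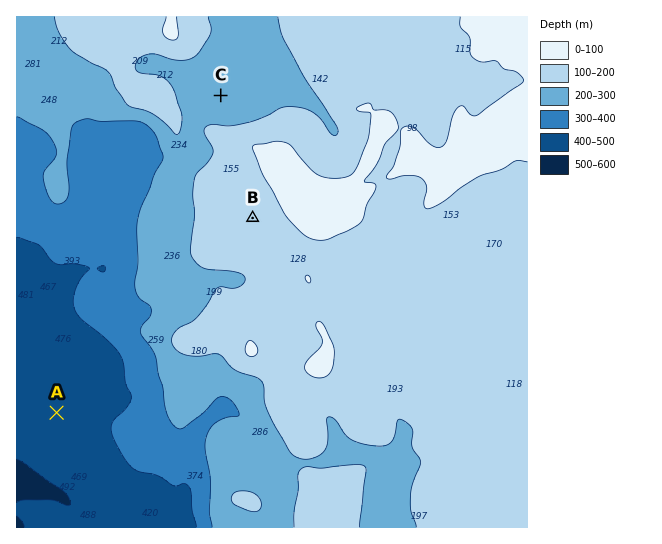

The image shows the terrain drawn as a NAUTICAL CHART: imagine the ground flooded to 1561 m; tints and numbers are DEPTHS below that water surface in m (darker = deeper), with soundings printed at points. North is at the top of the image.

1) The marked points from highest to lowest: B C A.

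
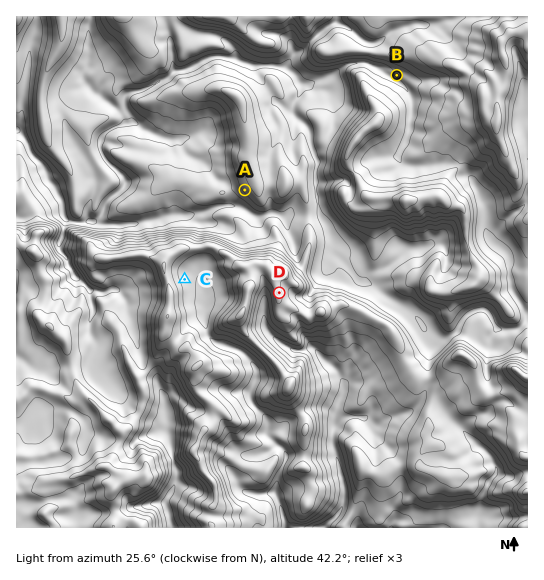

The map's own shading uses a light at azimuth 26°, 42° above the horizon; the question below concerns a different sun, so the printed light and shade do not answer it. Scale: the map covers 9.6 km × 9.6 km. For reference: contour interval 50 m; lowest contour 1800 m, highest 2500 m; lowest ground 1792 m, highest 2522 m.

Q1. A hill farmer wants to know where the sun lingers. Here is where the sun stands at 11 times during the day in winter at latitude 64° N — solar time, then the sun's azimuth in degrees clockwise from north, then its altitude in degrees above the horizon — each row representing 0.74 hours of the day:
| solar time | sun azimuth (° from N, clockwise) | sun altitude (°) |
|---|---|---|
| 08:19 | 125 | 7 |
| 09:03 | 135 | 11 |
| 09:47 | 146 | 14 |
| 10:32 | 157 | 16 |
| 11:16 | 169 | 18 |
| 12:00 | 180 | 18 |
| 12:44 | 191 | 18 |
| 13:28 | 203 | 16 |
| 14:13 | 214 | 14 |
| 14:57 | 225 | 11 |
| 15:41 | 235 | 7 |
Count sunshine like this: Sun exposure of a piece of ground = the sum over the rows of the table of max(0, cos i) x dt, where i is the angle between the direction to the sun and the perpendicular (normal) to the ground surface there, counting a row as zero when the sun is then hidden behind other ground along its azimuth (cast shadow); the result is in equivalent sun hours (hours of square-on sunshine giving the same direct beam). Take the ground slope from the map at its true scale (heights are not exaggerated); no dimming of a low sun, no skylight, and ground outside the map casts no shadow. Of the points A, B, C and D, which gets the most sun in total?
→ A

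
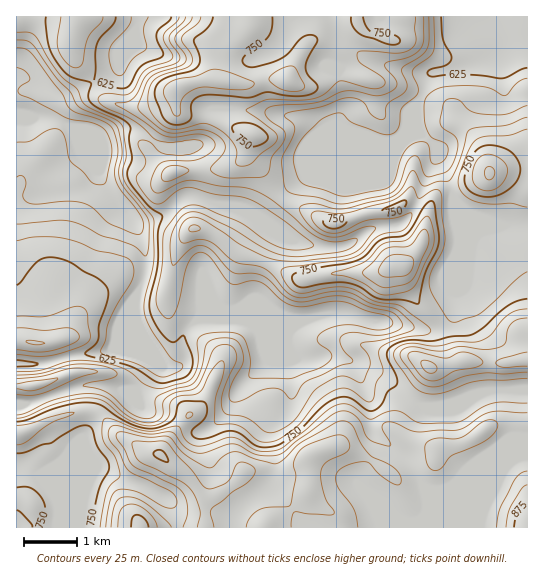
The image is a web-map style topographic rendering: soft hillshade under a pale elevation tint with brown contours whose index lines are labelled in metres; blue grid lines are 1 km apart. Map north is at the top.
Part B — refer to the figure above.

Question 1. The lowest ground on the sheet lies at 505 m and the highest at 895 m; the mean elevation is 705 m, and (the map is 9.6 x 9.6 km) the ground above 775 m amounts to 20.1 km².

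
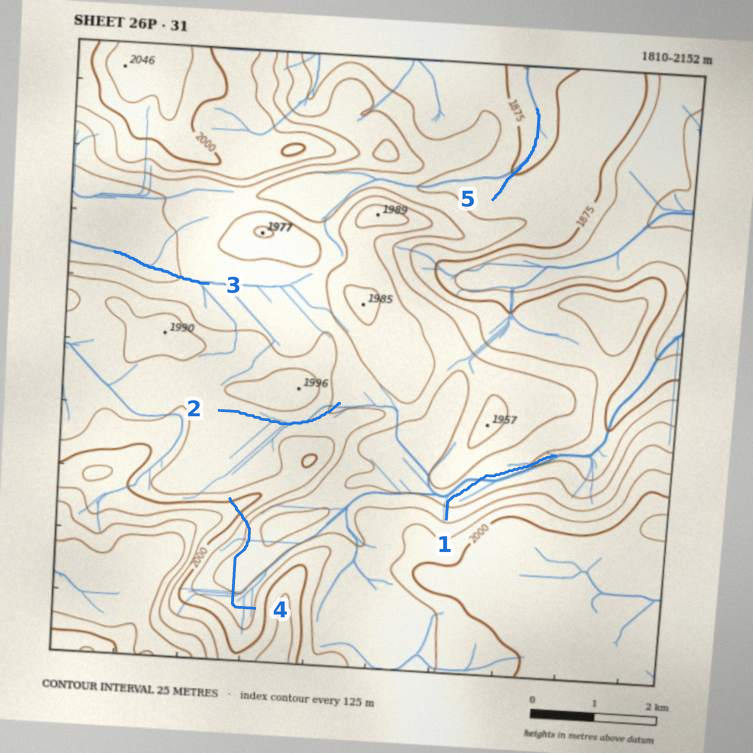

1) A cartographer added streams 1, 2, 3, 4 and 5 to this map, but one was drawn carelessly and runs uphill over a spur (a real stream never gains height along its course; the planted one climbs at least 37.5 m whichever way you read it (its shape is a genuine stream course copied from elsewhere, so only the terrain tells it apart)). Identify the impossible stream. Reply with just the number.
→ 4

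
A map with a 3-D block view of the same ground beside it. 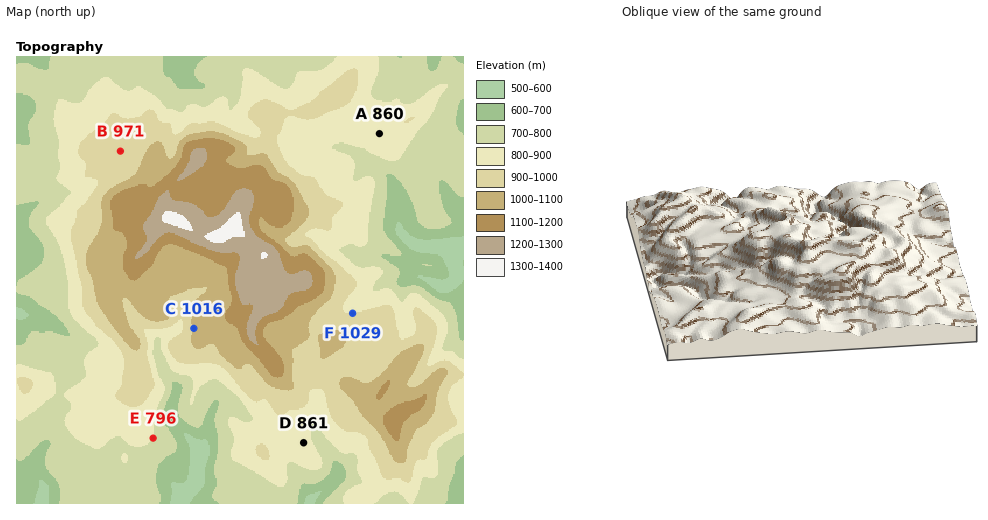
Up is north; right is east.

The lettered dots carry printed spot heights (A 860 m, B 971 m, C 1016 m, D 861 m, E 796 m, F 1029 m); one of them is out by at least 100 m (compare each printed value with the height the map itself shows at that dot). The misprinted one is F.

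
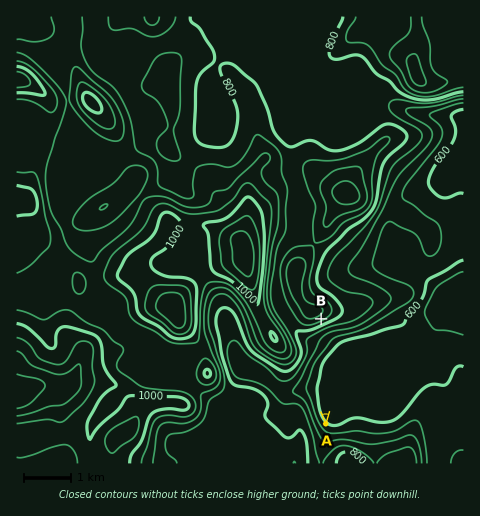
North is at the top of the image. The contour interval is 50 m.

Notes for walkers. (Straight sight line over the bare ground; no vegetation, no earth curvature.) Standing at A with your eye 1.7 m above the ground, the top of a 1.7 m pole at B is in view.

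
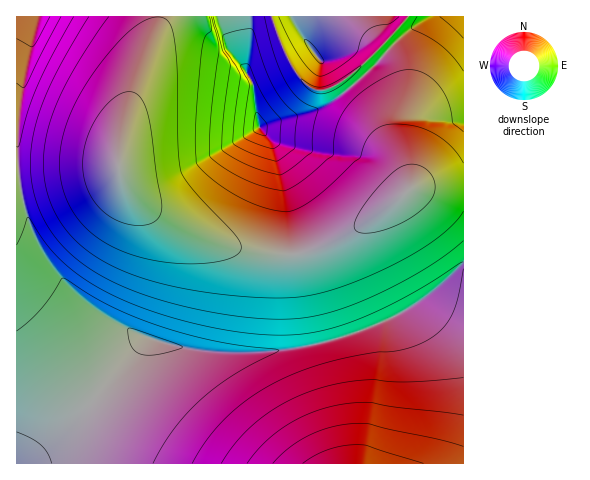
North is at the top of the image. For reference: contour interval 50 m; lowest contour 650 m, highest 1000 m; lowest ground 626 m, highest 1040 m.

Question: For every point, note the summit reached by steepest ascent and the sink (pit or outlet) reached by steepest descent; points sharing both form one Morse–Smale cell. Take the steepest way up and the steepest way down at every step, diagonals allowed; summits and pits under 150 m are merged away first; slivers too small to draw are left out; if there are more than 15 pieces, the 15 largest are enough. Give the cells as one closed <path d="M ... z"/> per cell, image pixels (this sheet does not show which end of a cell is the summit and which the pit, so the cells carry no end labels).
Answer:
<path d="M158 16l-142 1 1 447 11-2 36-31 83-93 31 9 43 6 49-1 50-8 42-13 37-16 32-21 33-29-1-77-52 1-26 21-37 24-26 13-23 7-32 0-40-8-47-18-23-12-18-13-12-14-6-10-2-8 0-23 8-37 29-80z"/><path d="M463 16l-304 0-3 15-16 42-18 56-3 19 0 23 2 8 6 10 12 14 32 21 56 22 40 8 32 0 23-7 38-20 51-38 52-1z"/><path d="M463 266l-2 0-30 28-32 21-37 16-42 13-50 8-49 1-43-6-31-9-73 83-24 23-26 19 439 1z"/>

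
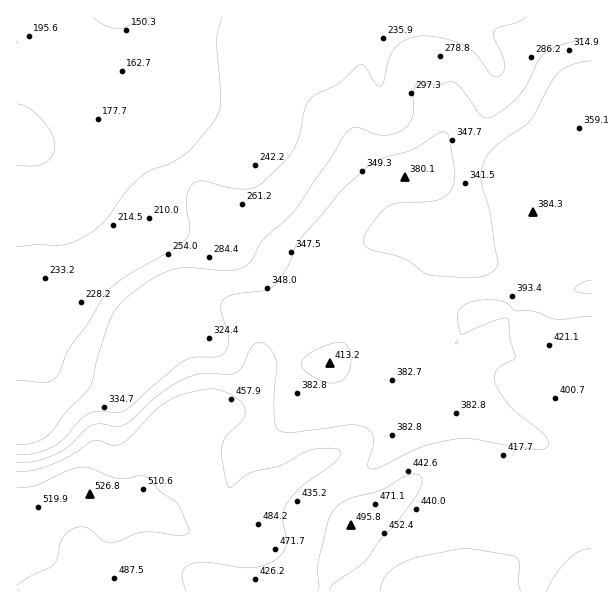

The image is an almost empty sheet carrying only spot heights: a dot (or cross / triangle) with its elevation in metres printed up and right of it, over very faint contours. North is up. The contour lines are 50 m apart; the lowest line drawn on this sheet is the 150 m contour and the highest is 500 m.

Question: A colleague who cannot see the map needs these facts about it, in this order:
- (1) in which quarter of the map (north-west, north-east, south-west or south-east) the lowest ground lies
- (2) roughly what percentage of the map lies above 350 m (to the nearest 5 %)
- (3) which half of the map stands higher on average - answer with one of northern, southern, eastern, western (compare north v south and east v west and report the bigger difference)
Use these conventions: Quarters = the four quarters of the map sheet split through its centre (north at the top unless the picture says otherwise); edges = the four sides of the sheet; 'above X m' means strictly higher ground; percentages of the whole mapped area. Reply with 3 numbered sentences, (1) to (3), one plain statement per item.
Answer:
(1) Look to the north-west quarter for the lowest ground.
(2) Roughly 55 % of the ground is higher than 350 m.
(3) Taken as a whole, the southern half is higher than the northern.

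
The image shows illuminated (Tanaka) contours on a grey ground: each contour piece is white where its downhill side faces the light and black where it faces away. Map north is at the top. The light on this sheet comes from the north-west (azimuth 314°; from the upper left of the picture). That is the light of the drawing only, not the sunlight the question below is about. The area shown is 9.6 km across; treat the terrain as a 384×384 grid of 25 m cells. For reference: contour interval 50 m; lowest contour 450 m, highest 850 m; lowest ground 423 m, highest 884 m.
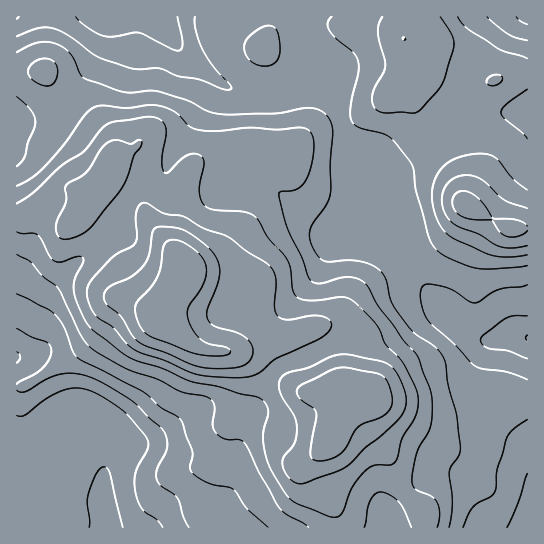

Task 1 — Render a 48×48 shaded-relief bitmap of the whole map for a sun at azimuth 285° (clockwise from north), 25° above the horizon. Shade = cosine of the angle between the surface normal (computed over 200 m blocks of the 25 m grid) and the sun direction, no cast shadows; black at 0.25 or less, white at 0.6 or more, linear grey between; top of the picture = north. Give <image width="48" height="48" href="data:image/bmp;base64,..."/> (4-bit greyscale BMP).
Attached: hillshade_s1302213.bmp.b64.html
<image width="48" height="48" href="data:image/bmp;base64,Qk32BAAAAAAAAHYAAAAoAAAAMAAAADAAAAABAAQAAAAAAIAEAAATCwAAEwsAABAAAAAAAAAAAAAAABEREQAiIiIAMzMzAERERABVVVUAZmZmAHd3dwCIiIgAmZmZAKqqqgC7u7sAzMzMAN3d3QDu7u4A////AIiIdlR7uYm6mIiImZmJmGQzWbphADVUMoiIdlWLupmqmIiZmqmIh1M0abpiATVkMoh3dlabupmZmIiZm8qHdkM0eJhjEkZkMod3dlaby6mZmIiJq8uGZkM1d3ZlM1ZkM4d3d2aLzLqZiHeJvNt1VUM1dkRVVVVUQ3d3d2aKzMy5mId6zduWRDIkZTNFZVVURHd3d3aJvN3KmZiKzdy5YyEkVCJFZlVURHd3d3d4m83LqZiKzLvNpSEkQyJFVVVURGZ3d3d4mrzLqph5zKvOxzEzMiI0RVZVRGZnd3eIqqq7u6h5u6vN2VMzIREjRWZlVVRWd3iJq6mZmrmIm7u7ynVUIAATRWd2VUM1Z3iZq6mHiaqHiry5mZh1MQACRXd3ZlQzVniZmZmHd4mHisy5iIiGQQASNXiHdoZDRXiZmIiYdmZmaLzLqXeHQQASNXiId7qGZniZh3iZdlRDRoqsy5h3UQEzRGeId7u6mYmZmHiZhlUyJGeJu6h3YyNERFeId6qry6maqYiId3ZCJFZmiZh3ZEREREZ4doiKzbqry5h3ZndkRWZlVndmQzRURFVmZZh5zcqs3Jh2RWd2ZniHVWZlMiRVVmVEVZiJztur3JdlM1eHZWiZdmZUIiRVZ3ZDVoiK3uyqy5dlMkeIZEaJmHZDIkVWeIZUVoiK3u26u6h1MSZ4ZDRomYZCI0VmeHZmZoiazu26q7qHQRR4dCJGmpdTM1ZniHZmZomZrN3Kq8yoUQNndCEkiqhlRFZ4iHZVVYmpeb3Lq924YhRnZTITaZh2VWeIiHdlRIm5ZovLrO64UyRmZUMSWIiHZnmZiIh1Q3m6ZFiqvO6nQ0ZmVUMjV4iHd4qqmImXQ2i7hTR5vdyWRWdmVEMzVniHd4q7qImpZXectzJIvLmGVnh2VERERWd3d4vdyXeJh4iaumImq4eHZoiHZURERWd3d5vv63Vnd7qZq5QkiXaHVXiIdlVVVVZ3iJvv+3RFZ8zKq7cyV2aIVFd3d3ZURFZ4iZvv+3VFZs3tustSRVaIZFZnd4dTNFZ4mZve24ZVVrzuy82DNEWJdVVmZ4dSJFZ4mZq8y5dlVavO3N6lRTR5hmZmZ4dSI1Z4mZmqqph1Vaq8zN7HZjNoiHh3d4hSE1ZnmZiJmZh2Vaqru87Jh0JGiImYiIh0I1Z3iZd3iIiHZqqqq7zKqWQ1aJmpiJmGRXiHeIdmZ3iHZqmZmruqqpZEV4mZmZqXZomod3dVZ3d2VZmYiaqYmpdmZniJmZmYd5u6hmZVZ3ZlRJmHZ5h3iZh3dmeJmYiIiJvMl2ZUV4dkM5l1RXd3iZd4d3iIiHd4iJvMqHdkR4l1Q6l1NGd3iIh3iJmYh2Z3eJq8uYdkRomXVbqFM1Z3eId4mqmYh2ZneImryphkNXiIdsuXQ0Z4iId5u6mZh2ZniIiryodkNGd3d8uXVFaIiHeLy6mZh2ZniIibyodkNFZmd7uXZWeIh2esy5mZiHZ4mYibyod1M1ZVZruXZmd4h2jNypmZmHd4mZmbyodlM1ZVVg=="/>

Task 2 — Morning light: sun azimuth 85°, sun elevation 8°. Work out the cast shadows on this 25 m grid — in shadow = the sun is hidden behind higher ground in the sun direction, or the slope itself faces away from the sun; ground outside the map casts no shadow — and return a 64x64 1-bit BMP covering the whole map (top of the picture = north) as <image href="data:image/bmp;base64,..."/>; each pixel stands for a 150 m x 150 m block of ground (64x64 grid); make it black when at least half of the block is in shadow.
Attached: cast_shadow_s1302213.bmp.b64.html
<image width="64" height="64" href="data:image/bmp;base64,Qk0+AgAAAAAAAD4AAAAoAAAAQAAAAEAAAAABAAEAAAAAAAACAAATCwAAEwsAAAIAAAAAAAAA////AAAAAAAADAAAAAHAAAAMAAAAAIAAAAwAAIAAAAAAAAADwAAAAAAAAAfAAAAAAAAAH8AAAAAAAAAfwAAAAAAAAB/AAAAAAAAAH4AAAAAAAAAPCAAAAAAA8A48AAAAAABwBjwAAAAAAAAAPAAAAAADgAAEAAAAAAeAAAAAAAAABwAB4AAAAAAAAAHgAAAAABgAAMAAAAAAAAAAAAAAAAAAfAAAAAAAAAD8AAAAAAAAPvgAAAAAAH//AAAAAAAAf/8AAAAAAAB//wAAAAAAAD//AAAAAAAAf/4AAAAAAAB/4AAAAAAAAH/AAAAAAAAAP8AAAAAAAAAHwAAAAAAAAAAAAAAAAAAAAADAAAAAAAAQAeAAAAAAADAD4AAAAAAAOAfAAAAAAAAYB8AAAAAYMAgDAAAAAP4AAAMAAAAB/gAAAAAAAAP+AAAAAAAAA/4AAAAAAAAB/gAAAAAAAAD8ADgAAAAAADwAOEAAAAAAAAAY4AAAAAAAAADgAAAAAAAAAOAAAAAAAAAAYAAAAAAAAAAAAAAAAAAAAAAAAAAAAAAAAAAAAAAAAAAAAAAAAAAAAAAAAAAAAAAAAAAAABAAAAAAAAAAAAAAAAAAAAAAAAAAAAAAAAAAAAAAAAAABAAAAAACAAAOAAAAAA4AAA4AAAAAHgAADgAAAAA8AAAAAAAAADwAAAAAAA=="/>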